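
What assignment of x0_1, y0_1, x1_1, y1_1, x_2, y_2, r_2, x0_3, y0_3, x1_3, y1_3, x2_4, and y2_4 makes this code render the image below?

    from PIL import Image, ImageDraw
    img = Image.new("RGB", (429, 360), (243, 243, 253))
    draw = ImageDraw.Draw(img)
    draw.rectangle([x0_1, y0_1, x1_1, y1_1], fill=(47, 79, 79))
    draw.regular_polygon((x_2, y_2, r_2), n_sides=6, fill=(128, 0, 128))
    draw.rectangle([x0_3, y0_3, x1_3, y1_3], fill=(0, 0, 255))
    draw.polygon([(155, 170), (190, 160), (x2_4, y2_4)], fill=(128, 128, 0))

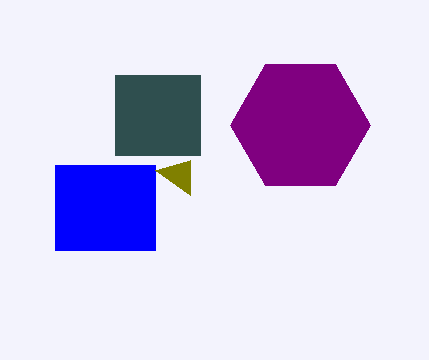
x0_1 = 115; y0_1 = 75; x1_1 = 200; y1_1 = 155; x_2 = 300; y_2 = 125; r_2 = 70; x0_3 = 55; y0_3 = 165; x1_3 = 155; y1_3 = 250; x2_4 = 190; y2_4 = 195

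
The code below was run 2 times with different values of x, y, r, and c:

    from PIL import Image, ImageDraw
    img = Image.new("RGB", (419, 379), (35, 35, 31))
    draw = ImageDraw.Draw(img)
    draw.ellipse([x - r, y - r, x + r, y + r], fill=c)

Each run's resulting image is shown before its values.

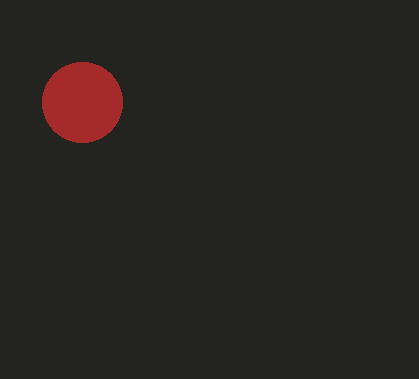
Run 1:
x = 82, y = 102, r = 40, c = 'brown'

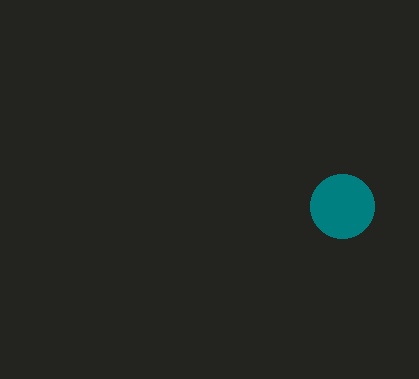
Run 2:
x = 342
y = 206
r = 32
c = 'teal'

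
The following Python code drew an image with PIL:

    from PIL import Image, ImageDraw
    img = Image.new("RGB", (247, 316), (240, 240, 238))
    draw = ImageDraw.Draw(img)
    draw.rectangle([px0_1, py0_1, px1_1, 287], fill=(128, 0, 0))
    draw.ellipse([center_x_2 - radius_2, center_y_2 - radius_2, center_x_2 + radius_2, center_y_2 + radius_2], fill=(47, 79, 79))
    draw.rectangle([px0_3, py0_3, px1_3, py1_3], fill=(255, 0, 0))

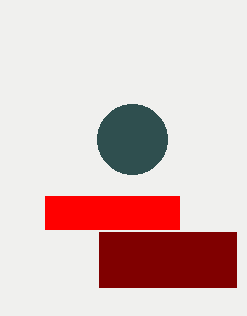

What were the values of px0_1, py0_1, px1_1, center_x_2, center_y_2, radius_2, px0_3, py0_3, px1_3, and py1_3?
px0_1 = 99; py0_1 = 232; px1_1 = 236; center_x_2 = 132; center_y_2 = 139; radius_2 = 35; px0_3 = 45; py0_3 = 196; px1_3 = 179; py1_3 = 229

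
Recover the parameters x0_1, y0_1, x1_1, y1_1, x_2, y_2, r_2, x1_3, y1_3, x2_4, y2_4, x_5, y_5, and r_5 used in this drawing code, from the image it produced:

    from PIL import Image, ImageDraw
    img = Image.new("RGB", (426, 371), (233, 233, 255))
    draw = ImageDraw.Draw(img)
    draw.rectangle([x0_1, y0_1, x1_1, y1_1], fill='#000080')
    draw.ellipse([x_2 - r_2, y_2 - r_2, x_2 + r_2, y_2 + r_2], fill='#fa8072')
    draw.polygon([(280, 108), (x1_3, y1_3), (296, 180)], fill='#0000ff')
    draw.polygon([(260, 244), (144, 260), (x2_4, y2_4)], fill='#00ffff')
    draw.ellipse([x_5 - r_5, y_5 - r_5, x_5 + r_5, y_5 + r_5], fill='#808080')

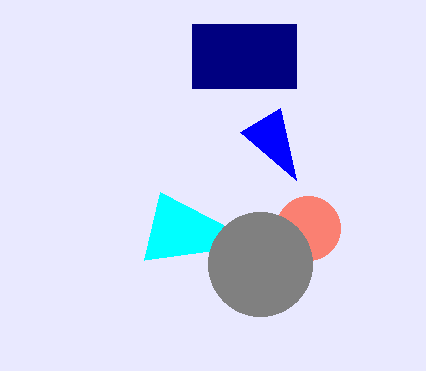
x0_1 = 192
y0_1 = 24
x1_1 = 296
y1_1 = 88
x_2 = 308
y_2 = 228
r_2 = 32
x1_3 = 240
y1_3 = 132
x2_4 = 160
y2_4 = 192
x_5 = 260
y_5 = 264
r_5 = 52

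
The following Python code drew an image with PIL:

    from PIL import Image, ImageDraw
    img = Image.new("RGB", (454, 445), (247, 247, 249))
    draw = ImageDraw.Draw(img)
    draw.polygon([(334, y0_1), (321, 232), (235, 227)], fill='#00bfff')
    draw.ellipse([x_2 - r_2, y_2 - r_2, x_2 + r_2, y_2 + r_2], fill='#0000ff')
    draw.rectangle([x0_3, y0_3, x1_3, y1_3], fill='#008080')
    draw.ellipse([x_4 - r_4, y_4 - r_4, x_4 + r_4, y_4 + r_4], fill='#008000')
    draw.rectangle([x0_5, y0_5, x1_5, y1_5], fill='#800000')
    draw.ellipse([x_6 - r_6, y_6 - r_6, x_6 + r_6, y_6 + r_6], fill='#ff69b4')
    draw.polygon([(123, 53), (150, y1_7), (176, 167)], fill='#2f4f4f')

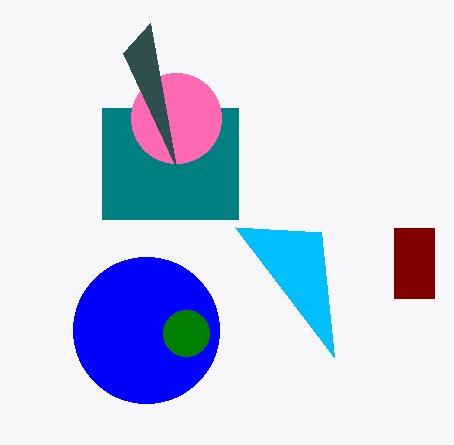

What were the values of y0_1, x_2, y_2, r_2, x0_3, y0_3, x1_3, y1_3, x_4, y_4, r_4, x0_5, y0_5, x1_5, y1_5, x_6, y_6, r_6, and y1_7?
y0_1 = 357, x_2 = 146, y_2 = 330, r_2 = 73, x0_3 = 102, y0_3 = 108, x1_3 = 238, y1_3 = 219, x_4 = 186, y_4 = 333, r_4 = 23, x0_5 = 394, y0_5 = 228, x1_5 = 434, y1_5 = 298, x_6 = 176, y_6 = 118, r_6 = 45, y1_7 = 23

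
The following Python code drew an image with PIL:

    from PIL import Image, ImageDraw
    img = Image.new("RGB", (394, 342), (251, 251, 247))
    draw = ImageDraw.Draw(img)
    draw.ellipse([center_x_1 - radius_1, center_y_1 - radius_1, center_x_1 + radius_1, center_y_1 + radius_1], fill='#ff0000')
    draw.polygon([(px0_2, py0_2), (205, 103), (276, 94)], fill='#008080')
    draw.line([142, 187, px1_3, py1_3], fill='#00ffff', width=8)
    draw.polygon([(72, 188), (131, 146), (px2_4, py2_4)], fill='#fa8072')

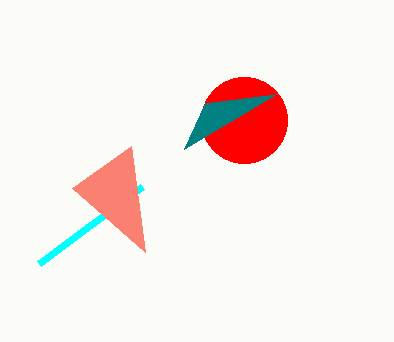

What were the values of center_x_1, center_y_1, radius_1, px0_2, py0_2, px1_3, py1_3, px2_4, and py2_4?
center_x_1 = 244
center_y_1 = 120
radius_1 = 43
px0_2 = 184
py0_2 = 149
px1_3 = 39
py1_3 = 264
px2_4 = 145
py2_4 = 252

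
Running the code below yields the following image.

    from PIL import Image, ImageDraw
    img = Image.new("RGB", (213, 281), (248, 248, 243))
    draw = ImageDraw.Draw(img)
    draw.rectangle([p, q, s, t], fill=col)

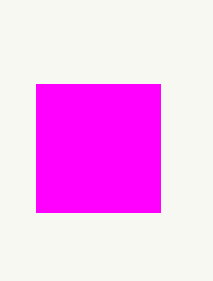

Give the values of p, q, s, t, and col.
p = 36; q = 84; s = 160; t = 212; col = 'magenta'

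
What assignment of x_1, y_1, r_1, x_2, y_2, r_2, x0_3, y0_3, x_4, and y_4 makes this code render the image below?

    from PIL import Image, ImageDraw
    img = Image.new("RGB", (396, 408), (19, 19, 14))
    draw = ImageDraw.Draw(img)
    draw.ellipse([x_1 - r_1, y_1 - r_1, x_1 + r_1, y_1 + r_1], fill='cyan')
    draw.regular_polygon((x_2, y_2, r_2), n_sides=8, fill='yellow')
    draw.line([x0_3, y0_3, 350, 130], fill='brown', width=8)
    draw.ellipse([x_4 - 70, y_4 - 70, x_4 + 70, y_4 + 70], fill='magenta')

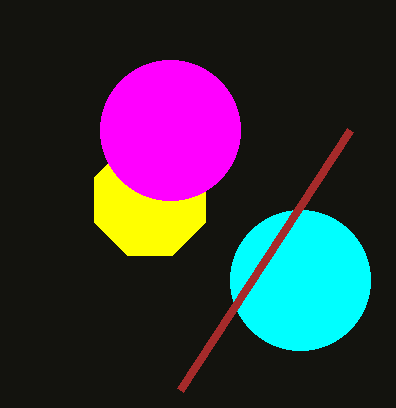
x_1 = 300; y_1 = 280; r_1 = 70; x_2 = 150; y_2 = 200; r_2 = 60; x0_3 = 180; y0_3 = 390; x_4 = 170; y_4 = 130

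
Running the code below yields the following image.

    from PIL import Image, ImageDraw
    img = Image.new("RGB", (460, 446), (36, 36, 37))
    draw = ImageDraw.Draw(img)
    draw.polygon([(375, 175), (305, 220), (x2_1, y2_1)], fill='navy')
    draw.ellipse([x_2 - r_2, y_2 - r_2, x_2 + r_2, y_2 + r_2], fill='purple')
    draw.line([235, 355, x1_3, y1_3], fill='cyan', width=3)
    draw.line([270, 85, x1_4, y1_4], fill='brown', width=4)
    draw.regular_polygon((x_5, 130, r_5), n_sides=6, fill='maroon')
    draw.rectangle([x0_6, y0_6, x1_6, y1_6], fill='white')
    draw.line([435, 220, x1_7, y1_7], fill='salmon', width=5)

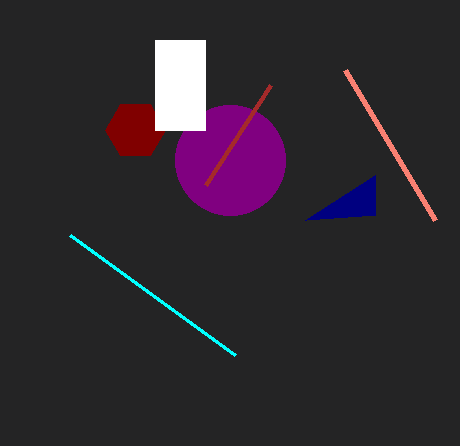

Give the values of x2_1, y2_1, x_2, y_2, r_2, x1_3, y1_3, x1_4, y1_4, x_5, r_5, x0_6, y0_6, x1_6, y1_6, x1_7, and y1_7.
x2_1 = 375, y2_1 = 215, x_2 = 230, y_2 = 160, r_2 = 55, x1_3 = 70, y1_3 = 235, x1_4 = 205, y1_4 = 185, x_5 = 135, r_5 = 30, x0_6 = 155, y0_6 = 40, x1_6 = 205, y1_6 = 130, x1_7 = 345, y1_7 = 70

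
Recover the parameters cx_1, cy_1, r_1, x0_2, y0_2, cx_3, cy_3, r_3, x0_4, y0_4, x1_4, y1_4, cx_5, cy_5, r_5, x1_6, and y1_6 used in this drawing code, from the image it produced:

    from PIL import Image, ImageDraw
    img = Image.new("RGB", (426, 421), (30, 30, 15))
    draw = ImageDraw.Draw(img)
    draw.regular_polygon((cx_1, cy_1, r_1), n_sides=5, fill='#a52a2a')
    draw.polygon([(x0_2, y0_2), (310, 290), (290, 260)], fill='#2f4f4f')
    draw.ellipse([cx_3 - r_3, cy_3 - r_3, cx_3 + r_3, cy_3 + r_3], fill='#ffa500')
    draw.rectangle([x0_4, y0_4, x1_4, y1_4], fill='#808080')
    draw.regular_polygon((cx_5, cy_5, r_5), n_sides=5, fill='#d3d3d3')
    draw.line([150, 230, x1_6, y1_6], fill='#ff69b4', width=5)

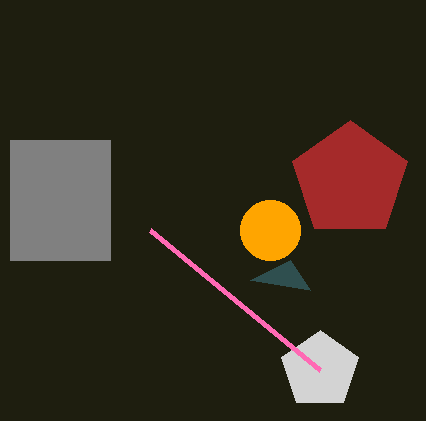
cx_1 = 350, cy_1 = 180, r_1 = 60, x0_2 = 250, y0_2 = 280, cx_3 = 270, cy_3 = 230, r_3 = 30, x0_4 = 10, y0_4 = 140, x1_4 = 110, y1_4 = 260, cx_5 = 320, cy_5 = 370, r_5 = 40, x1_6 = 320, y1_6 = 370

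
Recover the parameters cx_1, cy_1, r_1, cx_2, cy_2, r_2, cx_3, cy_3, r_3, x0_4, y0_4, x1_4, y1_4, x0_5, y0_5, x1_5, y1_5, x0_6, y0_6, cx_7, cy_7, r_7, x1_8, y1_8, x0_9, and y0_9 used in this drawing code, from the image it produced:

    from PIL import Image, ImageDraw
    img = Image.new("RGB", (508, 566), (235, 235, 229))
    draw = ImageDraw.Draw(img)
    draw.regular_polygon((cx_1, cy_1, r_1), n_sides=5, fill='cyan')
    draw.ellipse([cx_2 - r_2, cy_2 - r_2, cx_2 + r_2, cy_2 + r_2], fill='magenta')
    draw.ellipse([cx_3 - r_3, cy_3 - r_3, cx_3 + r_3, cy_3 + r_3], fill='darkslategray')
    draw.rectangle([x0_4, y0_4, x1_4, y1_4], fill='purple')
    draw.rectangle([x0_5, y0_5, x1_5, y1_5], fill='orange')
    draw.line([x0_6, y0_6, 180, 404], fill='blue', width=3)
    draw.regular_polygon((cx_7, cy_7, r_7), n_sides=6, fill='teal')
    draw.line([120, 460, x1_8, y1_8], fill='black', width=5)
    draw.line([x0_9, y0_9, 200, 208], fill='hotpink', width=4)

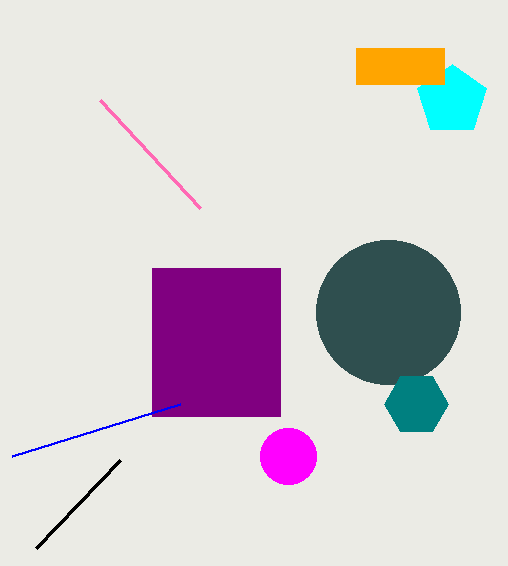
cx_1 = 452, cy_1 = 100, r_1 = 36, cx_2 = 288, cy_2 = 456, r_2 = 28, cx_3 = 388, cy_3 = 312, r_3 = 72, x0_4 = 152, y0_4 = 268, x1_4 = 280, y1_4 = 416, x0_5 = 356, y0_5 = 48, x1_5 = 444, y1_5 = 84, x0_6 = 12, y0_6 = 456, cx_7 = 416, cy_7 = 404, r_7 = 32, x1_8 = 36, y1_8 = 548, x0_9 = 100, y0_9 = 100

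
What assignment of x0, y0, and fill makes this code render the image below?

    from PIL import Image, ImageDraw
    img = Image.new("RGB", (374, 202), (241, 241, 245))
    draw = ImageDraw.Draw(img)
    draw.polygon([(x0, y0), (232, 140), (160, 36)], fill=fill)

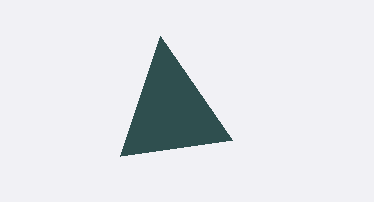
x0 = 120; y0 = 156; fill = 'darkslategray'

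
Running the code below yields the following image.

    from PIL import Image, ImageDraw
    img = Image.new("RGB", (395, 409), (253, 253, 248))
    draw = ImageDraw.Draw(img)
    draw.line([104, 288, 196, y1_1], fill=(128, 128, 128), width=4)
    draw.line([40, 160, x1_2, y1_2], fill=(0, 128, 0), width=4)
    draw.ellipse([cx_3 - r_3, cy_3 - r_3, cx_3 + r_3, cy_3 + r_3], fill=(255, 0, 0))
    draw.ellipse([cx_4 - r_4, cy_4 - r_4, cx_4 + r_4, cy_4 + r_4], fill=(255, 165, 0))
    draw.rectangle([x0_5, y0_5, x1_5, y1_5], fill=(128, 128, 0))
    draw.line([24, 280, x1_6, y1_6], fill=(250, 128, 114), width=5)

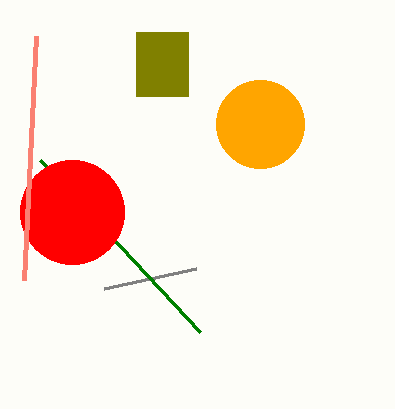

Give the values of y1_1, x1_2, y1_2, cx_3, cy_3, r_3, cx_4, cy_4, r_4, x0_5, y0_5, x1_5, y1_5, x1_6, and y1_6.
y1_1 = 268
x1_2 = 200
y1_2 = 332
cx_3 = 72
cy_3 = 212
r_3 = 52
cx_4 = 260
cy_4 = 124
r_4 = 44
x0_5 = 136
y0_5 = 32
x1_5 = 188
y1_5 = 96
x1_6 = 36
y1_6 = 36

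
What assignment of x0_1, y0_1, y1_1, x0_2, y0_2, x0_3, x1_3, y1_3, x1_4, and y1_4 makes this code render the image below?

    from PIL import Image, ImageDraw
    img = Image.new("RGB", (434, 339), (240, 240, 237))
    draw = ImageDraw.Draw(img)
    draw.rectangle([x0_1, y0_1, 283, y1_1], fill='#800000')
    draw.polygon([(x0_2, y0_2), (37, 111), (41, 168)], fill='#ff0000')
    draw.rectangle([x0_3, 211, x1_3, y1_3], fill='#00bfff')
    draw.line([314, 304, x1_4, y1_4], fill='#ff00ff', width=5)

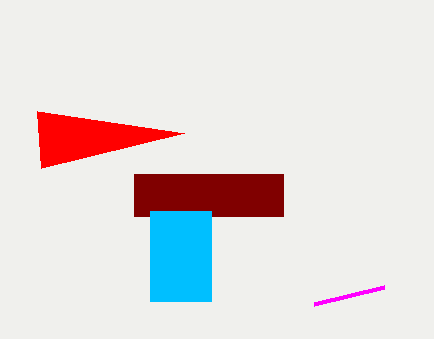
x0_1 = 134; y0_1 = 174; y1_1 = 216; x0_2 = 184; y0_2 = 133; x0_3 = 150; x1_3 = 211; y1_3 = 301; x1_4 = 384; y1_4 = 287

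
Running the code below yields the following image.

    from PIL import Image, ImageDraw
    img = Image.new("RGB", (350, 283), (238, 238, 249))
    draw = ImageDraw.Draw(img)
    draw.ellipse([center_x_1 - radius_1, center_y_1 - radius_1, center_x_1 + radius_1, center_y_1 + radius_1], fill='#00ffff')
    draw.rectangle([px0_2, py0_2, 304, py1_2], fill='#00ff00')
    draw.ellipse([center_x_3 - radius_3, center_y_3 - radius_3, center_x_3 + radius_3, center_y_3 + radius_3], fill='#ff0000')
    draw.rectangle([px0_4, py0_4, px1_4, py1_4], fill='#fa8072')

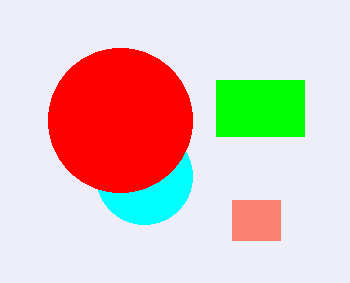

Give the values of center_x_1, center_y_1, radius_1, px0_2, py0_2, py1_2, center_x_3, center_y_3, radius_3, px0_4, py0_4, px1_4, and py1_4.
center_x_1 = 144, center_y_1 = 176, radius_1 = 48, px0_2 = 216, py0_2 = 80, py1_2 = 136, center_x_3 = 120, center_y_3 = 120, radius_3 = 72, px0_4 = 232, py0_4 = 200, px1_4 = 280, py1_4 = 240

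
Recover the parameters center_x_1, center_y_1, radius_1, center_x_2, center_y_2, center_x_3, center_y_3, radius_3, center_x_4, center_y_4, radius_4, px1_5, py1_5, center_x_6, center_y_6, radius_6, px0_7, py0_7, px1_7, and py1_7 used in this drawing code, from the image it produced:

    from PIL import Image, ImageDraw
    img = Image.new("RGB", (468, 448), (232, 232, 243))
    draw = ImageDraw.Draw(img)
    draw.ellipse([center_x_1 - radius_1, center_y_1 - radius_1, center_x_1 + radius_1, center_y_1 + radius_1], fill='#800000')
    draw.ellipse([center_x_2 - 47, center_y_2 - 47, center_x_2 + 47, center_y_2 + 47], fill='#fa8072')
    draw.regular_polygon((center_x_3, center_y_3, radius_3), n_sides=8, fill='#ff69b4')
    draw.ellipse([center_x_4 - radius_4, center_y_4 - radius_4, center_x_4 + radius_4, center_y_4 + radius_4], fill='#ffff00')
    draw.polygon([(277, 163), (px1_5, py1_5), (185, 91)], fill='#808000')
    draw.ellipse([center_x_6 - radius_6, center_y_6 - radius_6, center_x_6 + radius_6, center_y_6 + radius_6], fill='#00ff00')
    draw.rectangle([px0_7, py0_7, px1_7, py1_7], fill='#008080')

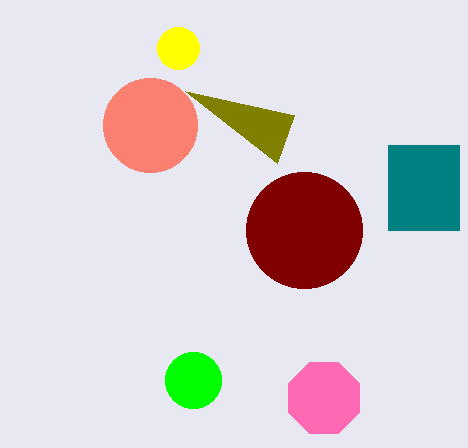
center_x_1 = 304, center_y_1 = 230, radius_1 = 58, center_x_2 = 150, center_y_2 = 125, center_x_3 = 324, center_y_3 = 398, radius_3 = 38, center_x_4 = 178, center_y_4 = 48, radius_4 = 21, px1_5 = 294, py1_5 = 115, center_x_6 = 193, center_y_6 = 380, radius_6 = 28, px0_7 = 388, py0_7 = 145, px1_7 = 459, py1_7 = 230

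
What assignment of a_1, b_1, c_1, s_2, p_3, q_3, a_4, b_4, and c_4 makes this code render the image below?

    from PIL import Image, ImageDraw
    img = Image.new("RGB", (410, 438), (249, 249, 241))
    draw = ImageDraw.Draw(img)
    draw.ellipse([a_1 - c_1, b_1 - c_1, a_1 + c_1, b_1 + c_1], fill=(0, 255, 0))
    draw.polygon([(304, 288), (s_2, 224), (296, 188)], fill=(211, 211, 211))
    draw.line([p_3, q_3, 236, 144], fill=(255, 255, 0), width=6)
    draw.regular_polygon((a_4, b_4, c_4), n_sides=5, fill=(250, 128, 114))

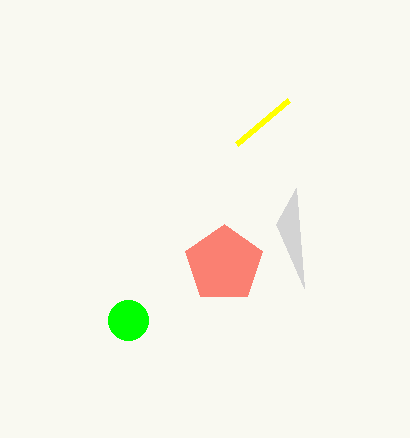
a_1 = 128; b_1 = 320; c_1 = 20; s_2 = 276; p_3 = 288; q_3 = 100; a_4 = 224; b_4 = 264; c_4 = 40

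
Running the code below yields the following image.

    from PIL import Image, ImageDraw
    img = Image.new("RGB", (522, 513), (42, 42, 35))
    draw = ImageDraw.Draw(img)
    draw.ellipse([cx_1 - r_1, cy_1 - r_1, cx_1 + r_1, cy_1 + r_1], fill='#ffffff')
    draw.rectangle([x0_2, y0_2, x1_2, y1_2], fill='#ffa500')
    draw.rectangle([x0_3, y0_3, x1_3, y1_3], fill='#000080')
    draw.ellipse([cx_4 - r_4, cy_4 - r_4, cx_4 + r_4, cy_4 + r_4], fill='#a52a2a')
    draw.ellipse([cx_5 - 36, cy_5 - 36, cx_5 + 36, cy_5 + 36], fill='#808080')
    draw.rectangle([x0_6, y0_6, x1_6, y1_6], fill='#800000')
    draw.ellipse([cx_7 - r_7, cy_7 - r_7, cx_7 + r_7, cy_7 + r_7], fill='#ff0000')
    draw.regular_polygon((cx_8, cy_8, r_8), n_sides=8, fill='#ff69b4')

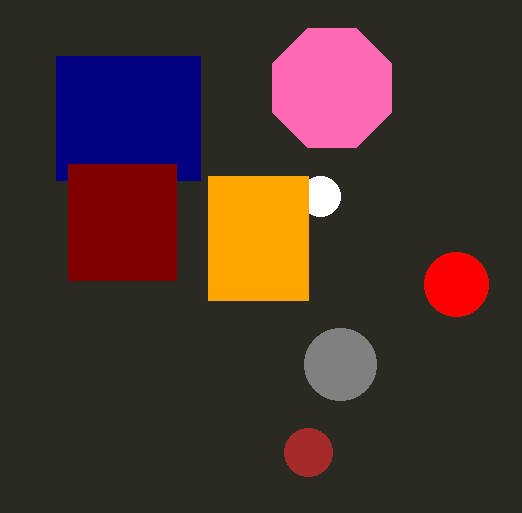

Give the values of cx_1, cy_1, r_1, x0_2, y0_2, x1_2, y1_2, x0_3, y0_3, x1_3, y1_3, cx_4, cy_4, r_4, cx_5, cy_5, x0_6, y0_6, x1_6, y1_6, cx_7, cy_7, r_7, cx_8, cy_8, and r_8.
cx_1 = 320
cy_1 = 196
r_1 = 20
x0_2 = 208
y0_2 = 176
x1_2 = 308
y1_2 = 300
x0_3 = 56
y0_3 = 56
x1_3 = 200
y1_3 = 180
cx_4 = 308
cy_4 = 452
r_4 = 24
cx_5 = 340
cy_5 = 364
x0_6 = 68
y0_6 = 164
x1_6 = 176
y1_6 = 280
cx_7 = 456
cy_7 = 284
r_7 = 32
cx_8 = 332
cy_8 = 88
r_8 = 64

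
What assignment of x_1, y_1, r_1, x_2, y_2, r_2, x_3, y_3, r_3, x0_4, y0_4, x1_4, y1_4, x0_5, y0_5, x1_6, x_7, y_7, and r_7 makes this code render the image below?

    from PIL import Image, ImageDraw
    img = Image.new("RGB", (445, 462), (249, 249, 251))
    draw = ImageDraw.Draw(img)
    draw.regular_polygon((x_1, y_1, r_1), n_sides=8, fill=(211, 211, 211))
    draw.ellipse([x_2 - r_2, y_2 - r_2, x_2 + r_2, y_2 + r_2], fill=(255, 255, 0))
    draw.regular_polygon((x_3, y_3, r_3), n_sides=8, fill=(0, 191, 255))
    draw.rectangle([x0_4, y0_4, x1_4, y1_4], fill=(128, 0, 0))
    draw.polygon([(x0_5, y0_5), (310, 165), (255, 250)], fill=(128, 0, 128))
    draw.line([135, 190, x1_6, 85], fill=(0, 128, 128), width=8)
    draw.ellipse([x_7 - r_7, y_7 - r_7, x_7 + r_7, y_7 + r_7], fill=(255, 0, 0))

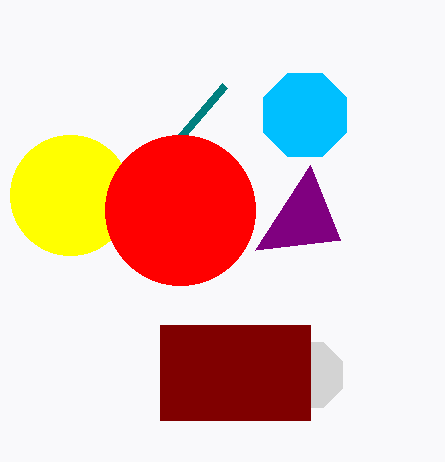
x_1 = 310, y_1 = 375, r_1 = 35, x_2 = 70, y_2 = 195, r_2 = 60, x_3 = 305, y_3 = 115, r_3 = 45, x0_4 = 160, y0_4 = 325, x1_4 = 310, y1_4 = 420, x0_5 = 340, y0_5 = 240, x1_6 = 225, x_7 = 180, y_7 = 210, r_7 = 75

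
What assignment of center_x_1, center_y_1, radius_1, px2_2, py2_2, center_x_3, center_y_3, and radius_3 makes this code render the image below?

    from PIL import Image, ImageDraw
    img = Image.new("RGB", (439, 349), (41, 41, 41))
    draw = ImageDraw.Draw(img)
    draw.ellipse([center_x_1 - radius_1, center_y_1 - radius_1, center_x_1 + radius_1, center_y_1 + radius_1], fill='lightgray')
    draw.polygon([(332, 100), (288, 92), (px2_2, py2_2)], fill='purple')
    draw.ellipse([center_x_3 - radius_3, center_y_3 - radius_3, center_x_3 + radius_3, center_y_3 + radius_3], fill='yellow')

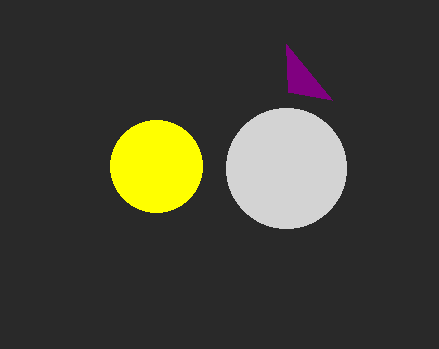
center_x_1 = 286, center_y_1 = 168, radius_1 = 60, px2_2 = 286, py2_2 = 44, center_x_3 = 156, center_y_3 = 166, radius_3 = 46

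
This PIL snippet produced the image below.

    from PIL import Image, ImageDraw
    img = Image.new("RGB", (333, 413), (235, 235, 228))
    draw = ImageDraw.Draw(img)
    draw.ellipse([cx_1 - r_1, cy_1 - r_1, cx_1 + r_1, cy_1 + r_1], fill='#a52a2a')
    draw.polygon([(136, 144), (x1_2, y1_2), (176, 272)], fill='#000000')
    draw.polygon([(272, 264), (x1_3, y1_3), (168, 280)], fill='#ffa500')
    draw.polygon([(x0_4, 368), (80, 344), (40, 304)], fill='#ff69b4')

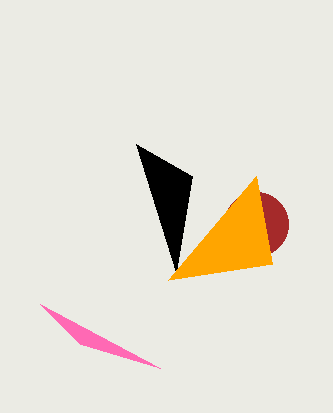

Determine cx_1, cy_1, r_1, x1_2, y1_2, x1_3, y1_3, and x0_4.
cx_1 = 256; cy_1 = 224; r_1 = 32; x1_2 = 192; y1_2 = 176; x1_3 = 256; y1_3 = 176; x0_4 = 160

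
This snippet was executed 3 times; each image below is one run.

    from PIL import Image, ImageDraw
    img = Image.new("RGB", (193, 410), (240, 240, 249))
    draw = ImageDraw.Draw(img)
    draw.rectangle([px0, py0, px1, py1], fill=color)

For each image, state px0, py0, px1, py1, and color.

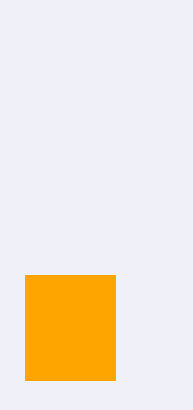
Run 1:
px0 = 25, py0 = 275, px1 = 115, py1 = 380, color = 'orange'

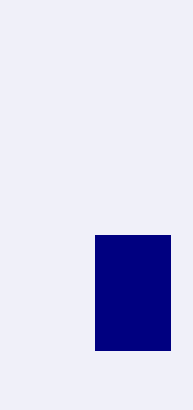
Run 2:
px0 = 95
py0 = 235
px1 = 170
py1 = 350
color = 'navy'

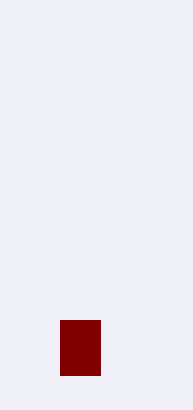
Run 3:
px0 = 60
py0 = 320
px1 = 100
py1 = 375
color = 'maroon'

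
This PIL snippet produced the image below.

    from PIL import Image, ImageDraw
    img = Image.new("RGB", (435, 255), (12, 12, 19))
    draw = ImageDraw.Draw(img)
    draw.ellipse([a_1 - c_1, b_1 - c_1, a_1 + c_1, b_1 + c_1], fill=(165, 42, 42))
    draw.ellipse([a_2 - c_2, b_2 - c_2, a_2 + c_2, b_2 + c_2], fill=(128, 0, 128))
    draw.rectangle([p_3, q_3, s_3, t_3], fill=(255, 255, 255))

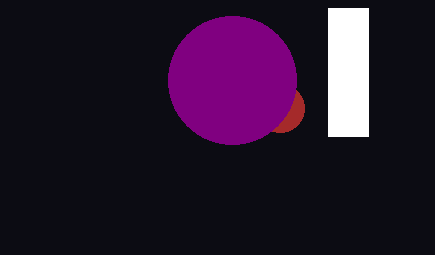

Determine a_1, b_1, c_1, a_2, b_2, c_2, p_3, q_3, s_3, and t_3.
a_1 = 280, b_1 = 108, c_1 = 24, a_2 = 232, b_2 = 80, c_2 = 64, p_3 = 328, q_3 = 8, s_3 = 368, t_3 = 136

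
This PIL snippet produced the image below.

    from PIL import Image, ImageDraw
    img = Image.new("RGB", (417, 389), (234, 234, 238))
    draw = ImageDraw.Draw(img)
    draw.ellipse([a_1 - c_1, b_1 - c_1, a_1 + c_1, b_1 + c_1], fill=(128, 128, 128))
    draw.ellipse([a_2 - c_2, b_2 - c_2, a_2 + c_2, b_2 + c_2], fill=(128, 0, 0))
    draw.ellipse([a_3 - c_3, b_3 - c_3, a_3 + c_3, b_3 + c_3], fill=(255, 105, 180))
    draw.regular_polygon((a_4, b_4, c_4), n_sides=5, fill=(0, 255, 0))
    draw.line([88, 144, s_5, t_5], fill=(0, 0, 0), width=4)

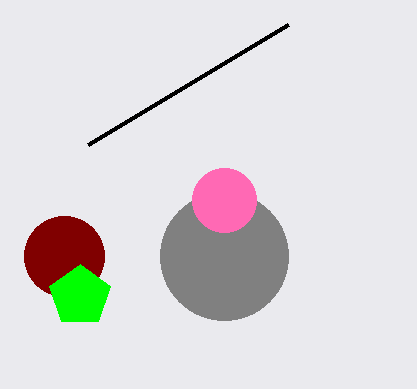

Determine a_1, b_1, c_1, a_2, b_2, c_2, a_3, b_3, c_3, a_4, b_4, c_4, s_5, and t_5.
a_1 = 224; b_1 = 256; c_1 = 64; a_2 = 64; b_2 = 256; c_2 = 40; a_3 = 224; b_3 = 200; c_3 = 32; a_4 = 80; b_4 = 296; c_4 = 32; s_5 = 288; t_5 = 24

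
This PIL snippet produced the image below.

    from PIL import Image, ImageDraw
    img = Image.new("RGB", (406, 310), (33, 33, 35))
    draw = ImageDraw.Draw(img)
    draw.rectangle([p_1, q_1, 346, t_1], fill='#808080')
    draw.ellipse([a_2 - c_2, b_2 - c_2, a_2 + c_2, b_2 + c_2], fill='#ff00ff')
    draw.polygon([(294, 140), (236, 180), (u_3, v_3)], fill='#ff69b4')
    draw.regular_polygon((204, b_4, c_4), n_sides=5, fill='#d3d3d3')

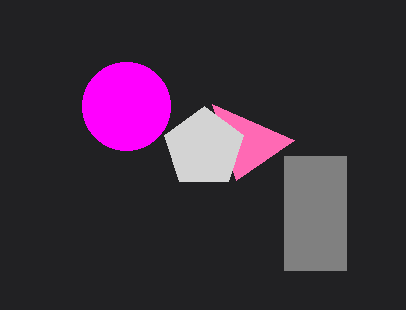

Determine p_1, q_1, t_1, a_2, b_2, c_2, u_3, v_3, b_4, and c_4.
p_1 = 284
q_1 = 156
t_1 = 270
a_2 = 126
b_2 = 106
c_2 = 44
u_3 = 212
v_3 = 104
b_4 = 148
c_4 = 42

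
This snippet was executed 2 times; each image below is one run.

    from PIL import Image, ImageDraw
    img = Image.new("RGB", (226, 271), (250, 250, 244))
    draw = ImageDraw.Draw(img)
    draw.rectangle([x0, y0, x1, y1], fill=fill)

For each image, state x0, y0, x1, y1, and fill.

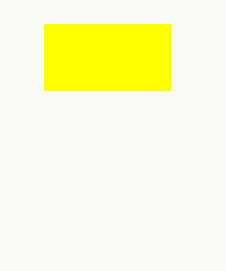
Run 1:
x0 = 44
y0 = 24
x1 = 170
y1 = 90
fill = 'yellow'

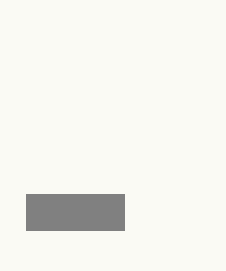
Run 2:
x0 = 26, y0 = 194, x1 = 124, y1 = 230, fill = 'gray'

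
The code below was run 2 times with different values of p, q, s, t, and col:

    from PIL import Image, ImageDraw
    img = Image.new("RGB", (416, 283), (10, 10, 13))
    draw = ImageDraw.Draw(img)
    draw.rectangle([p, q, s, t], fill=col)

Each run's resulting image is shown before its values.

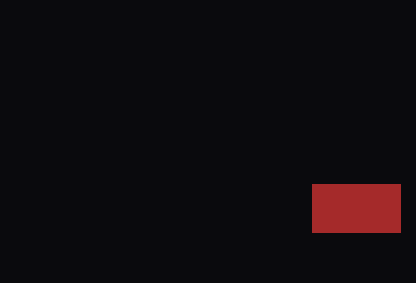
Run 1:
p = 312; q = 184; s = 400; t = 232; col = 'brown'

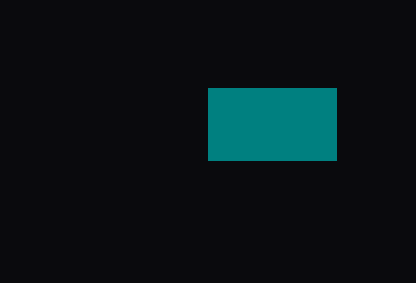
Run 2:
p = 208
q = 88
s = 336
t = 160
col = 'teal'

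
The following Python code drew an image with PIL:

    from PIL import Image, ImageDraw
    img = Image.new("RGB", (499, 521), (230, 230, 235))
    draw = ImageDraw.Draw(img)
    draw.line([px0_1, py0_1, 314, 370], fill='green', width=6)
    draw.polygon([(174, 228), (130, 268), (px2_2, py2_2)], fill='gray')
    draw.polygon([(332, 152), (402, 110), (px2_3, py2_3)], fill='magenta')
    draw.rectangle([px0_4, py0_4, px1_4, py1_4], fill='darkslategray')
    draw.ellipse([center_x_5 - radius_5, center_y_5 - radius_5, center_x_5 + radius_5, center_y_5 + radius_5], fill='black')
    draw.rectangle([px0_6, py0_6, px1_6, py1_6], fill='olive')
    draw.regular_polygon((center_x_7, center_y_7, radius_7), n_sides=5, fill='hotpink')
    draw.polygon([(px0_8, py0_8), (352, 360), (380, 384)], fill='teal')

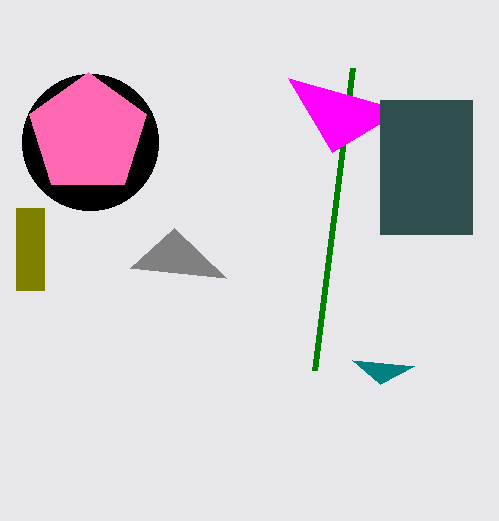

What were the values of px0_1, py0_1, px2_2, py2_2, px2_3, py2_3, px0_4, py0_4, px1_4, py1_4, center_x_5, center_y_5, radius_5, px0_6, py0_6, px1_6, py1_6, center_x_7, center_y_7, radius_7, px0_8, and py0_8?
px0_1 = 352; py0_1 = 68; px2_2 = 226; py2_2 = 278; px2_3 = 288; py2_3 = 78; px0_4 = 380; py0_4 = 100; px1_4 = 472; py1_4 = 234; center_x_5 = 90; center_y_5 = 142; radius_5 = 68; px0_6 = 16; py0_6 = 208; px1_6 = 44; py1_6 = 290; center_x_7 = 88; center_y_7 = 134; radius_7 = 62; px0_8 = 414; py0_8 = 366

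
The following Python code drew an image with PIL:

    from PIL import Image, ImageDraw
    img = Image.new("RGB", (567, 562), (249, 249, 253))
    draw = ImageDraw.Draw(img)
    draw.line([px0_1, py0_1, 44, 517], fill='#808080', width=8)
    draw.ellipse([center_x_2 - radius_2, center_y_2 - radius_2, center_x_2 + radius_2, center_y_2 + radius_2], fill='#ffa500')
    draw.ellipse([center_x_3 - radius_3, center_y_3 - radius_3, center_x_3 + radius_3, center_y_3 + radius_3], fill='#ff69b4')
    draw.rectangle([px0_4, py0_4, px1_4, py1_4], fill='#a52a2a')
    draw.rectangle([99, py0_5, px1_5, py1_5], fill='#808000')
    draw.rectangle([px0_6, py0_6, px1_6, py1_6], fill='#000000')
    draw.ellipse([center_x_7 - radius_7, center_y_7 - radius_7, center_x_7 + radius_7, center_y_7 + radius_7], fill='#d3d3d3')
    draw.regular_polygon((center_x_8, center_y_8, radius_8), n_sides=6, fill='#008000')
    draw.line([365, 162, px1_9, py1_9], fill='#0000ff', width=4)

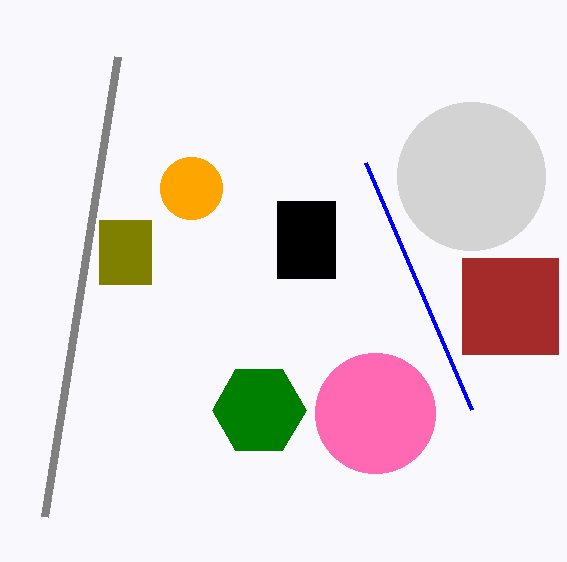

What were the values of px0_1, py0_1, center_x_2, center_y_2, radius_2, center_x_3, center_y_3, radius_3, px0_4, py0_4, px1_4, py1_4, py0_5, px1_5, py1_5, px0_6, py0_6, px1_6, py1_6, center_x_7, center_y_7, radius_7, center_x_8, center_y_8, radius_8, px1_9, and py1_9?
px0_1 = 117
py0_1 = 57
center_x_2 = 191
center_y_2 = 188
radius_2 = 31
center_x_3 = 375
center_y_3 = 413
radius_3 = 60
px0_4 = 462
py0_4 = 258
px1_4 = 558
py1_4 = 354
py0_5 = 220
px1_5 = 151
py1_5 = 284
px0_6 = 277
py0_6 = 201
px1_6 = 335
py1_6 = 278
center_x_7 = 471
center_y_7 = 176
radius_7 = 74
center_x_8 = 259
center_y_8 = 410
radius_8 = 47
px1_9 = 471
py1_9 = 409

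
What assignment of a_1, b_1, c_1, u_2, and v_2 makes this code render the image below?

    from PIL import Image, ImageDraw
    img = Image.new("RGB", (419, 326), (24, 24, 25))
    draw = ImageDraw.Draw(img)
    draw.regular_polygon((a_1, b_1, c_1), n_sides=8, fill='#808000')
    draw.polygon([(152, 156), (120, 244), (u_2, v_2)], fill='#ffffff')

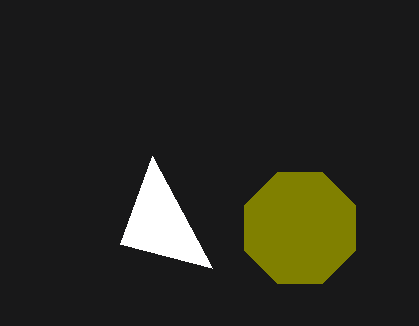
a_1 = 300
b_1 = 228
c_1 = 60
u_2 = 212
v_2 = 268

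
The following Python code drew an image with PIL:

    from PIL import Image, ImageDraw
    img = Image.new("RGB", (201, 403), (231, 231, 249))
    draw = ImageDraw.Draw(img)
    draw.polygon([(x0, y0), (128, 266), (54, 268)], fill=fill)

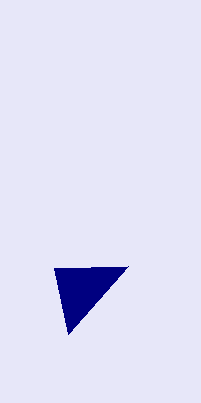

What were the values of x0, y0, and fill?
x0 = 68, y0 = 334, fill = 'navy'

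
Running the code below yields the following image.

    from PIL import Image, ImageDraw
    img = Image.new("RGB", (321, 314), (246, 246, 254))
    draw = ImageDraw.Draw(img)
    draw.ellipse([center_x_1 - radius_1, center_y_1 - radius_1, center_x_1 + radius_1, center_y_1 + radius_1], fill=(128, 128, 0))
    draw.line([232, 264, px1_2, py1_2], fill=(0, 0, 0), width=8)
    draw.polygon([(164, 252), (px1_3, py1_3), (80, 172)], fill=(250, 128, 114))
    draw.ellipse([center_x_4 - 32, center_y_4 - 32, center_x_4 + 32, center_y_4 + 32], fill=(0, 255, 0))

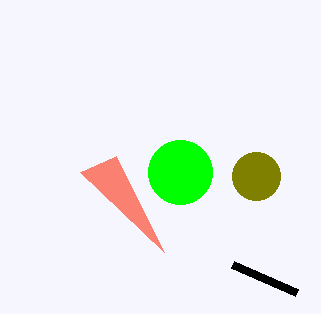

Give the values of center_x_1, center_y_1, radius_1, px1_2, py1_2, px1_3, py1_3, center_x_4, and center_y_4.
center_x_1 = 256
center_y_1 = 176
radius_1 = 24
px1_2 = 296
py1_2 = 292
px1_3 = 116
py1_3 = 156
center_x_4 = 180
center_y_4 = 172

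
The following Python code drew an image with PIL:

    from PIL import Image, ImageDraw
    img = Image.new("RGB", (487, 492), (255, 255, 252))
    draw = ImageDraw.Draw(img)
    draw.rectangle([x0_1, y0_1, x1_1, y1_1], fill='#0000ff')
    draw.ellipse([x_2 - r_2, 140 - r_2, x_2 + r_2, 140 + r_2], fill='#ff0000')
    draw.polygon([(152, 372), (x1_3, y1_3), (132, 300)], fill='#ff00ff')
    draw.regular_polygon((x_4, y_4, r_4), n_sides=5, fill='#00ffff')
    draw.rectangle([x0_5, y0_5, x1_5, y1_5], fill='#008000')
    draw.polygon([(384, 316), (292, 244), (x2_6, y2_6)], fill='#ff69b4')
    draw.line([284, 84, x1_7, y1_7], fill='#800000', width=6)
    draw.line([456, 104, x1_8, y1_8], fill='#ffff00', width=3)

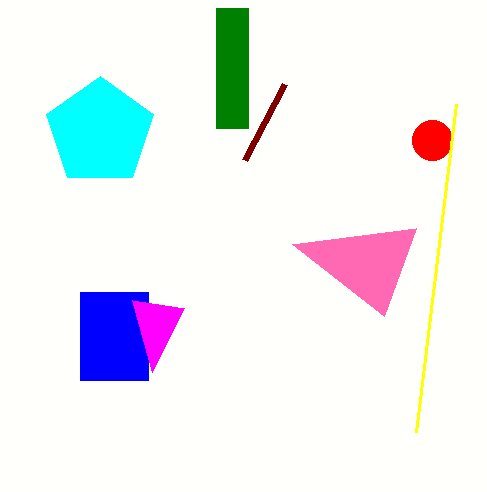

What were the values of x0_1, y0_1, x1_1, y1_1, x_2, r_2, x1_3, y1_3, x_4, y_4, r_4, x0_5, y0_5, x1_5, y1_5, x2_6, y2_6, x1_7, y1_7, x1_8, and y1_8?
x0_1 = 80; y0_1 = 292; x1_1 = 148; y1_1 = 380; x_2 = 432; r_2 = 20; x1_3 = 184; y1_3 = 308; x_4 = 100; y_4 = 132; r_4 = 56; x0_5 = 216; y0_5 = 8; x1_5 = 248; y1_5 = 128; x2_6 = 416; y2_6 = 228; x1_7 = 244; y1_7 = 160; x1_8 = 416; y1_8 = 432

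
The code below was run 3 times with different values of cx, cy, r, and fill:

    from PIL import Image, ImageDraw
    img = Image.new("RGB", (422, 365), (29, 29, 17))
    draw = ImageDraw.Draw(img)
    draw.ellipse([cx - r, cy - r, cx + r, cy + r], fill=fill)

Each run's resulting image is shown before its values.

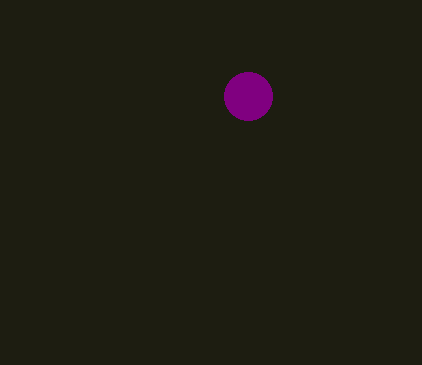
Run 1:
cx = 248
cy = 96
r = 24
fill = 'purple'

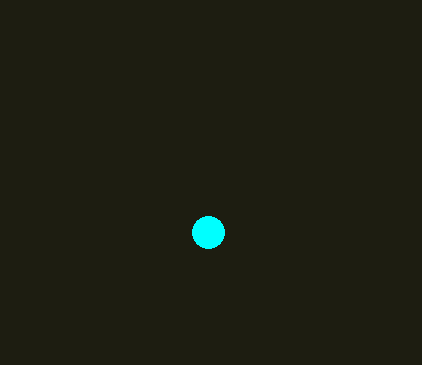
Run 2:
cx = 208, cy = 232, r = 16, fill = 'cyan'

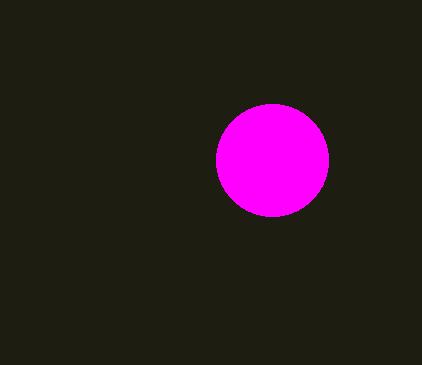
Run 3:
cx = 272
cy = 160
r = 56
fill = 'magenta'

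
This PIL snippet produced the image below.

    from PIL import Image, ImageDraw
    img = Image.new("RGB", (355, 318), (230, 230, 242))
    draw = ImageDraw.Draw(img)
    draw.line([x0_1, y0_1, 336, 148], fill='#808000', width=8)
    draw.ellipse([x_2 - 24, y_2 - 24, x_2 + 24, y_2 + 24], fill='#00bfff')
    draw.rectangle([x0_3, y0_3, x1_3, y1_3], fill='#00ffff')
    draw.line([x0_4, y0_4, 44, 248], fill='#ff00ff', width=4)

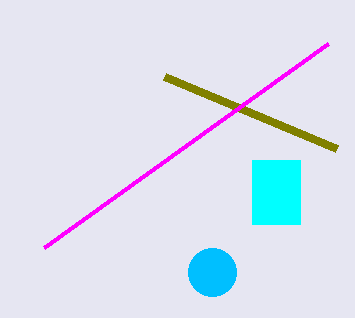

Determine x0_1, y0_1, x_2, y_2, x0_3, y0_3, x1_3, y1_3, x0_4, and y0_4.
x0_1 = 164
y0_1 = 76
x_2 = 212
y_2 = 272
x0_3 = 252
y0_3 = 160
x1_3 = 300
y1_3 = 224
x0_4 = 328
y0_4 = 44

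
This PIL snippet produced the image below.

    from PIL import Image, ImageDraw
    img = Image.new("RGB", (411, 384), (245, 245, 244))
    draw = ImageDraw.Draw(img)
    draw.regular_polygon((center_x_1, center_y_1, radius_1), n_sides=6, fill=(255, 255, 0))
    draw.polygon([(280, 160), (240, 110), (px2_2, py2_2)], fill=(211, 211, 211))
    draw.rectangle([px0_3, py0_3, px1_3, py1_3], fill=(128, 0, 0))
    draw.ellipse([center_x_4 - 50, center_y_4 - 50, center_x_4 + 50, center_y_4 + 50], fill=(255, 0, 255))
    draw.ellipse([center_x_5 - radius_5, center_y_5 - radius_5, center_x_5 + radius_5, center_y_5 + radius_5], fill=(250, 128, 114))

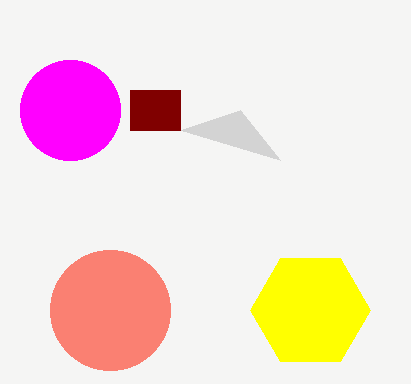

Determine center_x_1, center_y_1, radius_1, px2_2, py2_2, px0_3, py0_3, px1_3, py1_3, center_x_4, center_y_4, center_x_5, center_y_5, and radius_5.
center_x_1 = 310, center_y_1 = 310, radius_1 = 60, px2_2 = 180, py2_2 = 130, px0_3 = 130, py0_3 = 90, px1_3 = 180, py1_3 = 130, center_x_4 = 70, center_y_4 = 110, center_x_5 = 110, center_y_5 = 310, radius_5 = 60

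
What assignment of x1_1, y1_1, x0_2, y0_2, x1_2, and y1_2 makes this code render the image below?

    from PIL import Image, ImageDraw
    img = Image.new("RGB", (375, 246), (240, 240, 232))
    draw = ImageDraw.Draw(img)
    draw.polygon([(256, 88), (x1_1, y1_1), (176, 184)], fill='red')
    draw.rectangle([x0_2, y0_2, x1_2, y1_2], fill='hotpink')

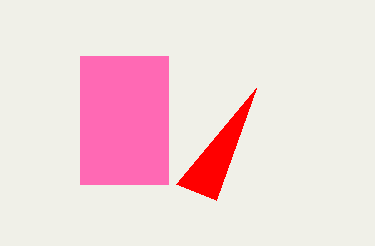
x1_1 = 216, y1_1 = 200, x0_2 = 80, y0_2 = 56, x1_2 = 168, y1_2 = 184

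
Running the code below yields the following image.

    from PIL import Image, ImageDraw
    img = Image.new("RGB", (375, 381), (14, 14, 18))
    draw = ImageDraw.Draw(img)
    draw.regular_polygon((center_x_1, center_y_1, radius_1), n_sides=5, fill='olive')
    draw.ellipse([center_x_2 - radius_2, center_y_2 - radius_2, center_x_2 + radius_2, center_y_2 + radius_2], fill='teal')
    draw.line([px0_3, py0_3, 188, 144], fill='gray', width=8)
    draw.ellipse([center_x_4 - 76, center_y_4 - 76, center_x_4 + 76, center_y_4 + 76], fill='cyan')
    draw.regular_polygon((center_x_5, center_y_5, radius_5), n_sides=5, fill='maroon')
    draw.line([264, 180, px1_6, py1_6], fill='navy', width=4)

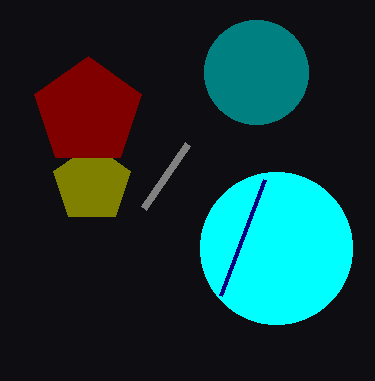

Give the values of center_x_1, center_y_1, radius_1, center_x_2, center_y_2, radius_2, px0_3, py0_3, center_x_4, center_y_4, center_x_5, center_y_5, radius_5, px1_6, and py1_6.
center_x_1 = 92; center_y_1 = 184; radius_1 = 40; center_x_2 = 256; center_y_2 = 72; radius_2 = 52; px0_3 = 144; py0_3 = 208; center_x_4 = 276; center_y_4 = 248; center_x_5 = 88; center_y_5 = 112; radius_5 = 56; px1_6 = 220; py1_6 = 296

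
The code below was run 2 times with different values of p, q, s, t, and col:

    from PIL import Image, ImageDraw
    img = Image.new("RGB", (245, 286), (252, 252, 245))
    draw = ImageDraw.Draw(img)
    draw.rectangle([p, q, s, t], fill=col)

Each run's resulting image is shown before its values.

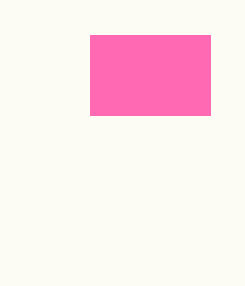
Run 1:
p = 90; q = 35; s = 210; t = 115; col = 'hotpink'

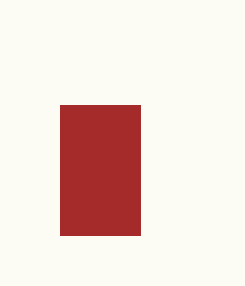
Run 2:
p = 60; q = 105; s = 140; t = 235; col = 'brown'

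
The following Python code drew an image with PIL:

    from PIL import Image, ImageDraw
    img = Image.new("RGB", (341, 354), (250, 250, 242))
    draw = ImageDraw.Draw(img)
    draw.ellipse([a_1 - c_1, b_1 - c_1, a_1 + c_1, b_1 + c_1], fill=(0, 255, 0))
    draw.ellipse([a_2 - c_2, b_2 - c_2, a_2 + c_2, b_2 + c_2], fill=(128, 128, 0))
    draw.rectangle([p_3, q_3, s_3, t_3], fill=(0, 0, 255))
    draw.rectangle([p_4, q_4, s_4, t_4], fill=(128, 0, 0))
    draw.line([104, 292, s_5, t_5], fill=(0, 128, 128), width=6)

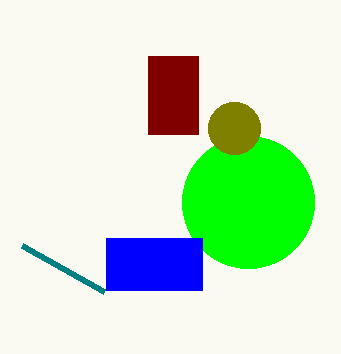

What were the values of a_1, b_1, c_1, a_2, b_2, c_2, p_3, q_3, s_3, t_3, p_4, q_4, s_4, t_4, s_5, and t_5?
a_1 = 248
b_1 = 202
c_1 = 66
a_2 = 234
b_2 = 128
c_2 = 26
p_3 = 106
q_3 = 238
s_3 = 202
t_3 = 290
p_4 = 148
q_4 = 56
s_4 = 198
t_4 = 134
s_5 = 22
t_5 = 246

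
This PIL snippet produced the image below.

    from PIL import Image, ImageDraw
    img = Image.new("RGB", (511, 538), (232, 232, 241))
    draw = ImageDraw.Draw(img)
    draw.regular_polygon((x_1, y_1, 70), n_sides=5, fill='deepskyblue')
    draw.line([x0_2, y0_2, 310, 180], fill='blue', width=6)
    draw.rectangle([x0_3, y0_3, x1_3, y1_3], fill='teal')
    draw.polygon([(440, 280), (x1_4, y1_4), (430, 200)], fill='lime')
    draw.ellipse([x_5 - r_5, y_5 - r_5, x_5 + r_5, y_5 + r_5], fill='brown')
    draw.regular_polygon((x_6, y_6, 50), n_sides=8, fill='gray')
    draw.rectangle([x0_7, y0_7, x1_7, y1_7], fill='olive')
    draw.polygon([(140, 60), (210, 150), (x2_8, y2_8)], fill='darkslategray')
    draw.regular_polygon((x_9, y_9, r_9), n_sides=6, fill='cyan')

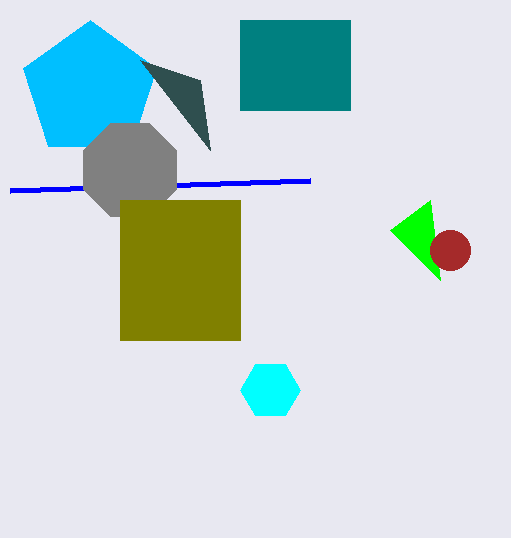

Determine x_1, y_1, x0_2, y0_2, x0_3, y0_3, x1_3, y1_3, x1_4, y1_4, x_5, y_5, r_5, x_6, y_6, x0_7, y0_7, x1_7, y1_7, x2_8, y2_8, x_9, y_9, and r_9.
x_1 = 90, y_1 = 90, x0_2 = 10, y0_2 = 190, x0_3 = 240, y0_3 = 20, x1_3 = 350, y1_3 = 110, x1_4 = 390, y1_4 = 230, x_5 = 450, y_5 = 250, r_5 = 20, x_6 = 130, y_6 = 170, x0_7 = 120, y0_7 = 200, x1_7 = 240, y1_7 = 340, x2_8 = 200, y2_8 = 80, x_9 = 270, y_9 = 390, r_9 = 30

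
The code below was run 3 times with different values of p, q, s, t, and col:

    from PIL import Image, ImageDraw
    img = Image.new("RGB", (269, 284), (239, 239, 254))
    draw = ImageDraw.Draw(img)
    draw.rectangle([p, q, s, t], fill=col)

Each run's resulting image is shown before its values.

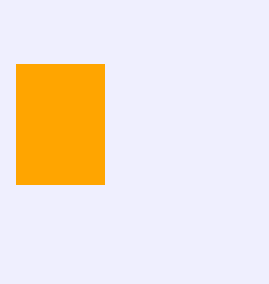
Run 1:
p = 16
q = 64
s = 104
t = 184
col = 'orange'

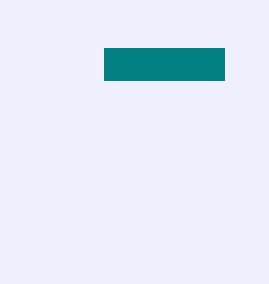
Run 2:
p = 104; q = 48; s = 224; t = 80; col = 'teal'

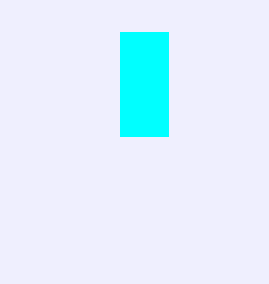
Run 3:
p = 120
q = 32
s = 168
t = 136
col = 'cyan'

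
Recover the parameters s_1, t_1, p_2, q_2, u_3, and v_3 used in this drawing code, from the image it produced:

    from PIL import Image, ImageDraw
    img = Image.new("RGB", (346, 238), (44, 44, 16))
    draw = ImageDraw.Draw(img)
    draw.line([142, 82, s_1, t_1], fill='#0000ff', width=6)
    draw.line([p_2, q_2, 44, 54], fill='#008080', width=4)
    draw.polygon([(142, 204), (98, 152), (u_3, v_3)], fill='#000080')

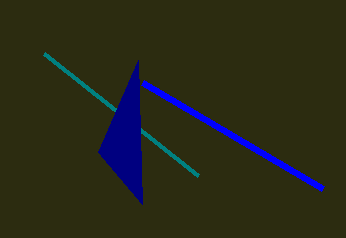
s_1 = 322, t_1 = 188, p_2 = 198, q_2 = 176, u_3 = 138, v_3 = 60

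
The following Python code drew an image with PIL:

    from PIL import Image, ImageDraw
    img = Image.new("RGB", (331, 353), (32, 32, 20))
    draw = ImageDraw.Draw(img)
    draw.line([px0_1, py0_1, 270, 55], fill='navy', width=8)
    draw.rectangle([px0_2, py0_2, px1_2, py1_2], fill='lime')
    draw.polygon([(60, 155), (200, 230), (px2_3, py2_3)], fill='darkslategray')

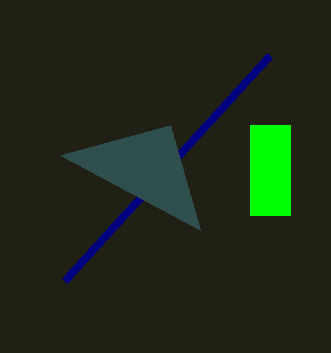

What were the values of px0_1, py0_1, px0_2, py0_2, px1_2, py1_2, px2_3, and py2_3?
px0_1 = 65; py0_1 = 280; px0_2 = 250; py0_2 = 125; px1_2 = 290; py1_2 = 215; px2_3 = 170; py2_3 = 125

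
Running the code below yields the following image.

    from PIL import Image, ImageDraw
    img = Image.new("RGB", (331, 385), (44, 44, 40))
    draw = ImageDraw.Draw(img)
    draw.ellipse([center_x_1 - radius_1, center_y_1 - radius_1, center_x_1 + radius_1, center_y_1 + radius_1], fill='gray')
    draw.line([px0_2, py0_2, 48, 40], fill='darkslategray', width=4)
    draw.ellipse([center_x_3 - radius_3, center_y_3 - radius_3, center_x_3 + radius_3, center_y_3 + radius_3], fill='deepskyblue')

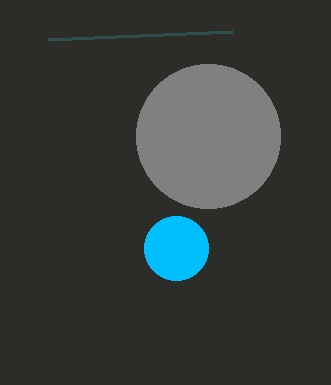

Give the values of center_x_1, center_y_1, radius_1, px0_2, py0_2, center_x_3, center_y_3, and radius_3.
center_x_1 = 208
center_y_1 = 136
radius_1 = 72
px0_2 = 232
py0_2 = 32
center_x_3 = 176
center_y_3 = 248
radius_3 = 32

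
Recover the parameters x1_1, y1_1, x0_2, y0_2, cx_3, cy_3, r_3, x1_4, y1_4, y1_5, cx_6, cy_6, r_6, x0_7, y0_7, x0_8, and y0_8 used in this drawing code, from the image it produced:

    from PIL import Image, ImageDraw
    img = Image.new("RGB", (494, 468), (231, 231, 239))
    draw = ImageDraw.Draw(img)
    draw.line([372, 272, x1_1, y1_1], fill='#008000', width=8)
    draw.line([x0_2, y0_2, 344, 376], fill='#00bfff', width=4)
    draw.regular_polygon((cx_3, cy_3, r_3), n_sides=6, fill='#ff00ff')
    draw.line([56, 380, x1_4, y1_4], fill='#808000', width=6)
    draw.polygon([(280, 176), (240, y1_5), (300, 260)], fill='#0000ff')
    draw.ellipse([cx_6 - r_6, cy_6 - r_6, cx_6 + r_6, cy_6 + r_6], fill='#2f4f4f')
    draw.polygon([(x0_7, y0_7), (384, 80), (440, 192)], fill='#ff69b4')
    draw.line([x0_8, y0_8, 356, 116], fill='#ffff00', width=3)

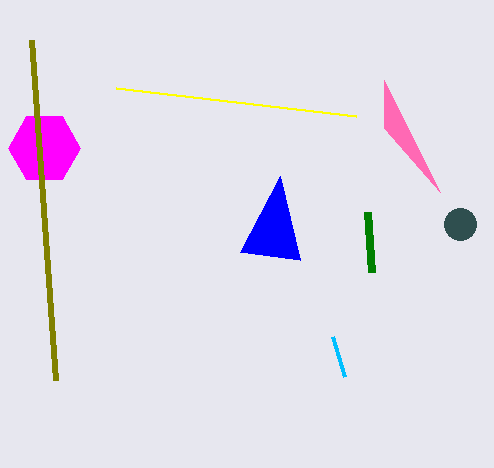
x1_1 = 368
y1_1 = 212
x0_2 = 332
y0_2 = 336
cx_3 = 44
cy_3 = 148
r_3 = 36
x1_4 = 32
y1_4 = 40
y1_5 = 252
cx_6 = 460
cy_6 = 224
r_6 = 16
x0_7 = 384
y0_7 = 128
x0_8 = 116
y0_8 = 88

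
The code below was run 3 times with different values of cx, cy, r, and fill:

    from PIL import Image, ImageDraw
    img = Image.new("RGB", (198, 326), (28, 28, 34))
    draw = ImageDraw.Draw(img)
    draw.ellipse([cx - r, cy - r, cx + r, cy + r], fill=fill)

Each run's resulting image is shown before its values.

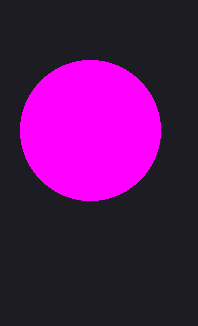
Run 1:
cx = 90, cy = 130, r = 70, fill = 'magenta'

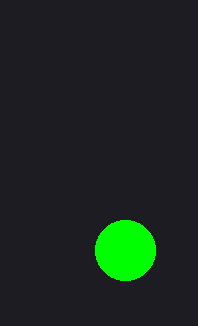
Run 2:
cx = 125, cy = 250, r = 30, fill = 'lime'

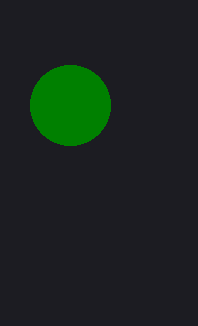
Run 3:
cx = 70; cy = 105; r = 40; fill = 'green'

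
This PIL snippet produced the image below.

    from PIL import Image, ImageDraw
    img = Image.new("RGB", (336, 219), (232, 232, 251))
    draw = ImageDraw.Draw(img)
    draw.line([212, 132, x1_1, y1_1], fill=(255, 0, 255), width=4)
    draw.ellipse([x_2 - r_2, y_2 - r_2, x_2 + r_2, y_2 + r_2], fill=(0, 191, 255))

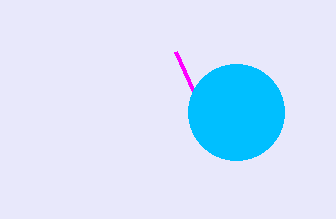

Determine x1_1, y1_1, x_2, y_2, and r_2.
x1_1 = 176, y1_1 = 52, x_2 = 236, y_2 = 112, r_2 = 48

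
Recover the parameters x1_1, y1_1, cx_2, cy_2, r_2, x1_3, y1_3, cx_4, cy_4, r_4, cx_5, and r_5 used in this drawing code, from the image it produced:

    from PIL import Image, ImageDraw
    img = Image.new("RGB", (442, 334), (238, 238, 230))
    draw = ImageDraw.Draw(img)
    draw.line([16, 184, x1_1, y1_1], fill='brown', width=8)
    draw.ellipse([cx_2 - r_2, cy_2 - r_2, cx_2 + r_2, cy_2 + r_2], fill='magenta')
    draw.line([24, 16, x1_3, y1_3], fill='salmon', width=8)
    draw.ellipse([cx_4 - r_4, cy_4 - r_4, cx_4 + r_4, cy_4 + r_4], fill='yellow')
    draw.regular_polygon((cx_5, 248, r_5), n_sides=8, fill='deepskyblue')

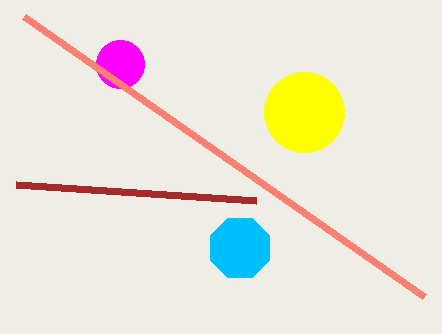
x1_1 = 256
y1_1 = 200
cx_2 = 120
cy_2 = 64
r_2 = 24
x1_3 = 424
y1_3 = 296
cx_4 = 304
cy_4 = 112
r_4 = 40
cx_5 = 240
r_5 = 32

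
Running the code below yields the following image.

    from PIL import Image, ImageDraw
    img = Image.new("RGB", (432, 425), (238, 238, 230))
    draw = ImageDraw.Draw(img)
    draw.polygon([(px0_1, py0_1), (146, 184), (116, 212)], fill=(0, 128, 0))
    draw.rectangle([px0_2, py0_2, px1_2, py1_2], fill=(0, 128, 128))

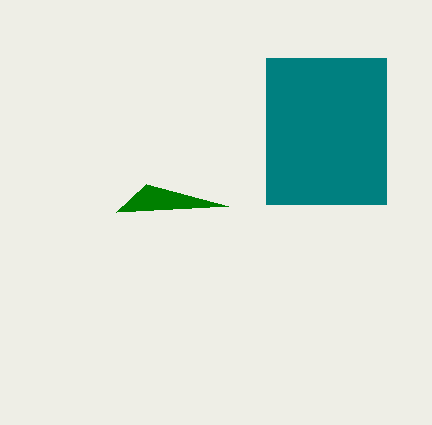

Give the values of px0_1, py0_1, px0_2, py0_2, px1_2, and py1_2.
px0_1 = 228, py0_1 = 206, px0_2 = 266, py0_2 = 58, px1_2 = 386, py1_2 = 204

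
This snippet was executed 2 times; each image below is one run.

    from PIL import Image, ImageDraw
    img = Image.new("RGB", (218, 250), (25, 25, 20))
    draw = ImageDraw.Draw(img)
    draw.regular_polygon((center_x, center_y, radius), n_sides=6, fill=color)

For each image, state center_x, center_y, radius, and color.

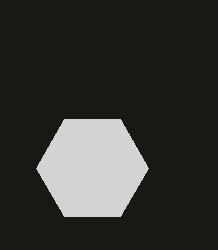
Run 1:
center_x = 92
center_y = 168
radius = 56
color = 'lightgray'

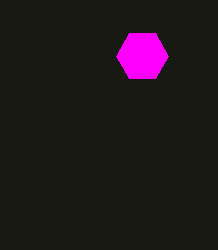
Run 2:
center_x = 142
center_y = 56
radius = 26
color = 'magenta'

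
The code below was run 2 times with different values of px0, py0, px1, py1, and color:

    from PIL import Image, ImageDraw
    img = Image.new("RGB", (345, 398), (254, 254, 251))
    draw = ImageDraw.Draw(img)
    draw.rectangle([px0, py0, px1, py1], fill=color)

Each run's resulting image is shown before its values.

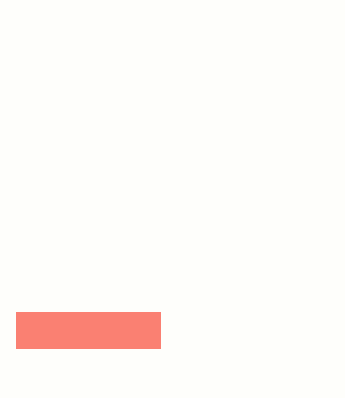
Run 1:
px0 = 16, py0 = 312, px1 = 160, py1 = 348, color = 'salmon'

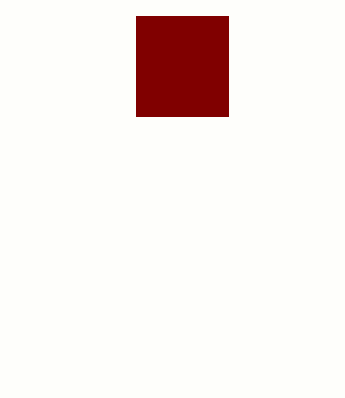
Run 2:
px0 = 136, py0 = 16, px1 = 228, py1 = 116, color = 'maroon'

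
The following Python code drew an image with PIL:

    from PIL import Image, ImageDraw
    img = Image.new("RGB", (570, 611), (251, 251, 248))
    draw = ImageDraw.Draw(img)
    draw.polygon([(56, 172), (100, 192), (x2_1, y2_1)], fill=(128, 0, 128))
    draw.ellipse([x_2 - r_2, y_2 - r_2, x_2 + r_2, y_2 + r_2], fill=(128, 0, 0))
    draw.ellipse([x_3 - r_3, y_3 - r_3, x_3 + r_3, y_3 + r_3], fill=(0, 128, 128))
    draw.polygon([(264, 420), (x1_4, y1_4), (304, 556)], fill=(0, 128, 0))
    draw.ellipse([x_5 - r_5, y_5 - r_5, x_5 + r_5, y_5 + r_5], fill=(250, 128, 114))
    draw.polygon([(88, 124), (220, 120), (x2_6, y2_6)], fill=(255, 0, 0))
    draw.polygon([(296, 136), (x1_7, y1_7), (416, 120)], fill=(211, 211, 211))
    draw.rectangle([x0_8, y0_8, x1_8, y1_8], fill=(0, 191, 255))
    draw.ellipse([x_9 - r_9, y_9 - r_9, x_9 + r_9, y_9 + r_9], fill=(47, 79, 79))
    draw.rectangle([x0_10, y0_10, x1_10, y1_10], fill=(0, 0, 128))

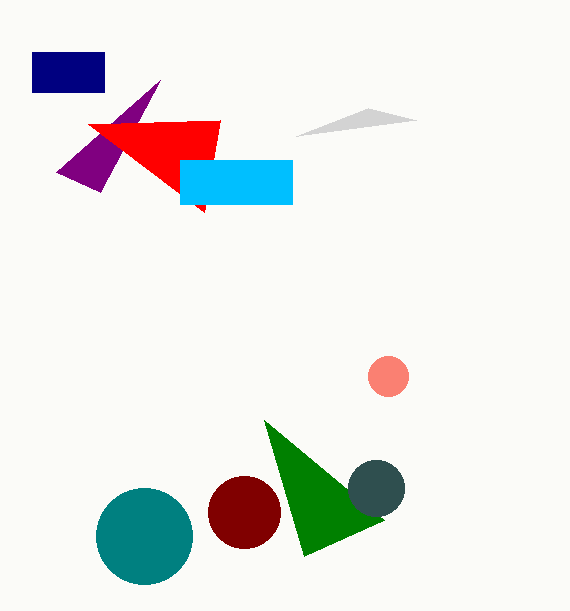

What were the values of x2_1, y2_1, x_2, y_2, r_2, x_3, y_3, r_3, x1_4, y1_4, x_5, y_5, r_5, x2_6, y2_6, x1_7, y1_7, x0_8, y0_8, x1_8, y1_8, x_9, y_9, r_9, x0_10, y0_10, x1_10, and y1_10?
x2_1 = 160
y2_1 = 80
x_2 = 244
y_2 = 512
r_2 = 36
x_3 = 144
y_3 = 536
r_3 = 48
x1_4 = 384
y1_4 = 520
x_5 = 388
y_5 = 376
r_5 = 20
x2_6 = 204
y2_6 = 212
x1_7 = 368
y1_7 = 108
x0_8 = 180
y0_8 = 160
x1_8 = 292
y1_8 = 204
x_9 = 376
y_9 = 488
r_9 = 28
x0_10 = 32
y0_10 = 52
x1_10 = 104
y1_10 = 92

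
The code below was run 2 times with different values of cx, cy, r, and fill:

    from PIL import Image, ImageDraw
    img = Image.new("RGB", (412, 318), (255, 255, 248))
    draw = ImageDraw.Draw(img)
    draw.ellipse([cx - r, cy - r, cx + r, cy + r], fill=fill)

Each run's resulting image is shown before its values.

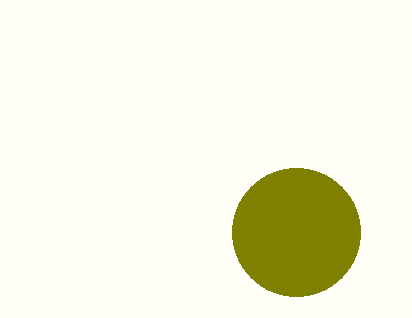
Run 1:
cx = 296, cy = 232, r = 64, fill = 'olive'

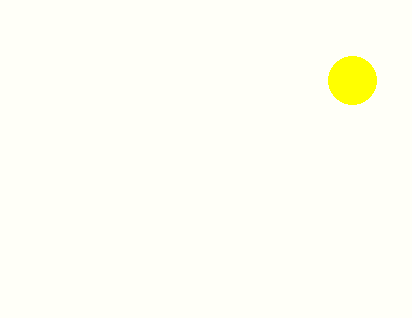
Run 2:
cx = 352
cy = 80
r = 24
fill = 'yellow'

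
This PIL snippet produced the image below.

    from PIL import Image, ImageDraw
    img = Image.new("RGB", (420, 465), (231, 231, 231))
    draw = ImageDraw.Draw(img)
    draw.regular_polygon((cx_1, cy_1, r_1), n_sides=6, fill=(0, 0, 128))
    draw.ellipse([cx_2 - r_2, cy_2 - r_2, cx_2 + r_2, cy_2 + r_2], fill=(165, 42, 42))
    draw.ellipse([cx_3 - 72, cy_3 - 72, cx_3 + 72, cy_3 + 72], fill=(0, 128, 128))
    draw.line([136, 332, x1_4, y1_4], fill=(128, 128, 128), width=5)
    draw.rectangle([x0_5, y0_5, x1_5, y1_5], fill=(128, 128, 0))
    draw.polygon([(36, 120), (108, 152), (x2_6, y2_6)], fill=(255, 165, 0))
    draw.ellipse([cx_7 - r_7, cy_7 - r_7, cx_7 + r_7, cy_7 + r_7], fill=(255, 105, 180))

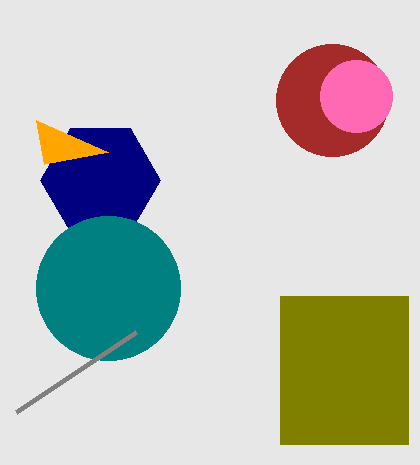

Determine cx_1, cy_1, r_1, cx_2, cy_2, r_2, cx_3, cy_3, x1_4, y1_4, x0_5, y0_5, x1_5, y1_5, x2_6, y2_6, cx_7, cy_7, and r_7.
cx_1 = 100, cy_1 = 180, r_1 = 60, cx_2 = 332, cy_2 = 100, r_2 = 56, cx_3 = 108, cy_3 = 288, x1_4 = 16, y1_4 = 412, x0_5 = 280, y0_5 = 296, x1_5 = 408, y1_5 = 444, x2_6 = 44, y2_6 = 164, cx_7 = 356, cy_7 = 96, r_7 = 36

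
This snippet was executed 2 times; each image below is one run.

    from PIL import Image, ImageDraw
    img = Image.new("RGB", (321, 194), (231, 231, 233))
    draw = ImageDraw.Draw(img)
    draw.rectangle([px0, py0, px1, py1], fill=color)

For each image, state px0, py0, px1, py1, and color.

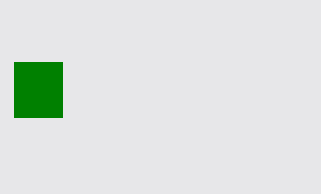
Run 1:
px0 = 14; py0 = 62; px1 = 62; py1 = 117; color = 'green'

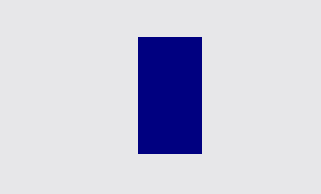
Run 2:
px0 = 138, py0 = 37, px1 = 201, py1 = 153, color = 'navy'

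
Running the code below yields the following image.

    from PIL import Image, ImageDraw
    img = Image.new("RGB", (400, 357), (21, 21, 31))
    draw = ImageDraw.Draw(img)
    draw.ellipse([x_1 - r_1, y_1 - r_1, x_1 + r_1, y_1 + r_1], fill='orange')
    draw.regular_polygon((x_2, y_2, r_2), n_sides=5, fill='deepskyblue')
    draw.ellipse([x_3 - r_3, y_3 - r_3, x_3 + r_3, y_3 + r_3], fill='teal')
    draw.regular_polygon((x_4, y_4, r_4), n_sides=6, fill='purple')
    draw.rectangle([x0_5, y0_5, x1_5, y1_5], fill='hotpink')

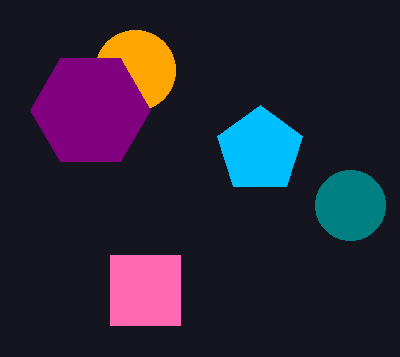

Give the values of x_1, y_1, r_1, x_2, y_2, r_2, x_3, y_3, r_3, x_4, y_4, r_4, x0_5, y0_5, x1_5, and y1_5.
x_1 = 135; y_1 = 70; r_1 = 40; x_2 = 260; y_2 = 150; r_2 = 45; x_3 = 350; y_3 = 205; r_3 = 35; x_4 = 90; y_4 = 110; r_4 = 60; x0_5 = 110; y0_5 = 255; x1_5 = 180; y1_5 = 325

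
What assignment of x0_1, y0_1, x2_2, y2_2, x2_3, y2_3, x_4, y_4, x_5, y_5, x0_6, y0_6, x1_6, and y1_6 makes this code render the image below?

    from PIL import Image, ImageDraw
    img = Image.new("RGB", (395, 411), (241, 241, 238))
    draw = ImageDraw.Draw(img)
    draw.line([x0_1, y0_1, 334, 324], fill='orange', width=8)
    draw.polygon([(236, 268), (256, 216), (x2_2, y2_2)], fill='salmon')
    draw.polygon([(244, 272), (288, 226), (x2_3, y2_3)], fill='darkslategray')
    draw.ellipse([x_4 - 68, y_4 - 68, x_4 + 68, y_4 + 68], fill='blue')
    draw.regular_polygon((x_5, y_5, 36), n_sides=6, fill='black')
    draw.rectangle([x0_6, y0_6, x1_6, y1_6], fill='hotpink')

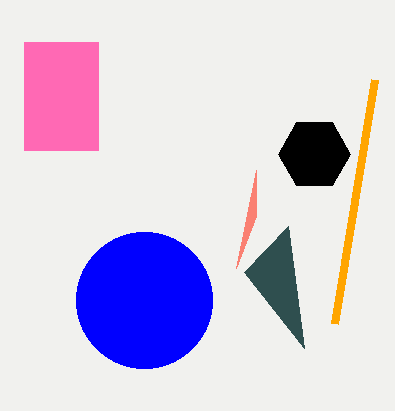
x0_1 = 374; y0_1 = 80; x2_2 = 256; y2_2 = 170; x2_3 = 304; y2_3 = 348; x_4 = 144; y_4 = 300; x_5 = 314; y_5 = 154; x0_6 = 24; y0_6 = 42; x1_6 = 98; y1_6 = 150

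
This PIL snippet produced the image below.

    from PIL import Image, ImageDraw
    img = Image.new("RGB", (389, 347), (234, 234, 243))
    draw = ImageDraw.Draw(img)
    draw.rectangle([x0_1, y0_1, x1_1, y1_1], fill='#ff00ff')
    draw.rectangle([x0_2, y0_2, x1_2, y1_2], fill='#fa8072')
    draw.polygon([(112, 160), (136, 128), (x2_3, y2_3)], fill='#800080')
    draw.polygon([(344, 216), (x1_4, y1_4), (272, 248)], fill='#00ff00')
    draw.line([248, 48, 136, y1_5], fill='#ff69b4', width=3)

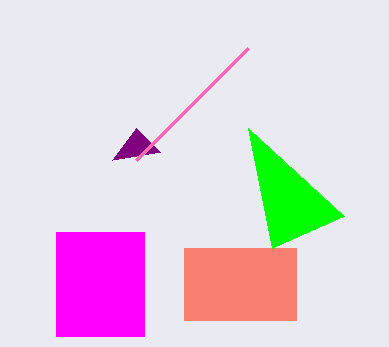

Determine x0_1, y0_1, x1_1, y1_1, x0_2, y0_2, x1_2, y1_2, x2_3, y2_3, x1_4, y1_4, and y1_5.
x0_1 = 56; y0_1 = 232; x1_1 = 144; y1_1 = 336; x0_2 = 184; y0_2 = 248; x1_2 = 296; y1_2 = 320; x2_3 = 160; y2_3 = 152; x1_4 = 248; y1_4 = 128; y1_5 = 160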